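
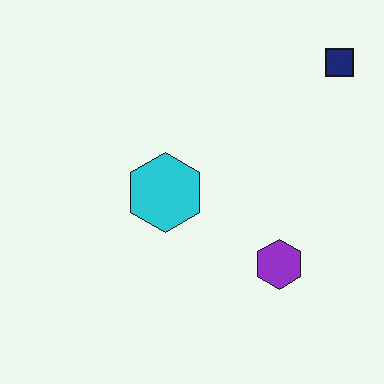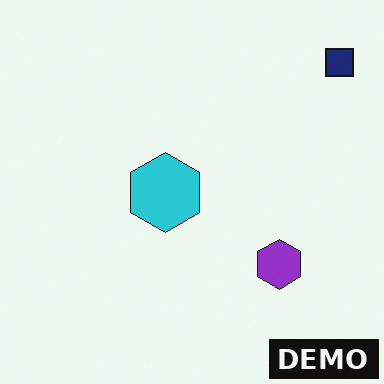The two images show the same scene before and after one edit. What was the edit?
This is the original image watermarked with the text "DEMO" in the lower-right corner.

A dark label reading "DEMO" appears in the lower-right corner.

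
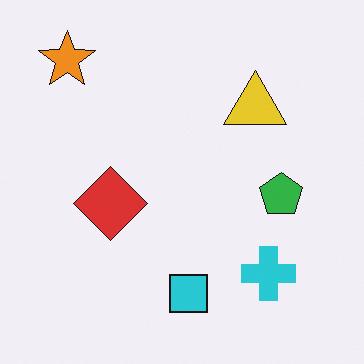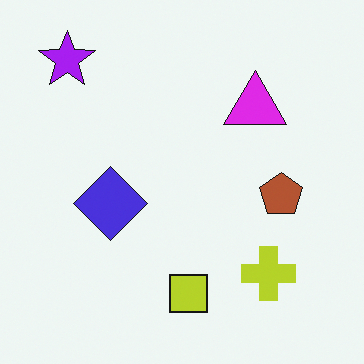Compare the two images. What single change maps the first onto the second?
Hue-shifted by a large amount.

Every shape's color has rotated by the same amount around the hue wheel — a uniform hue shift.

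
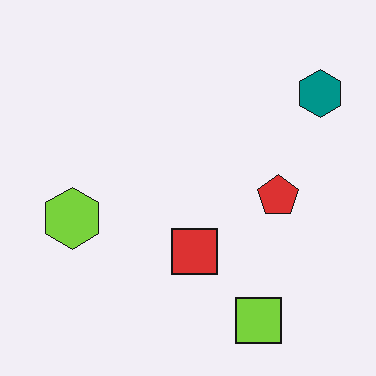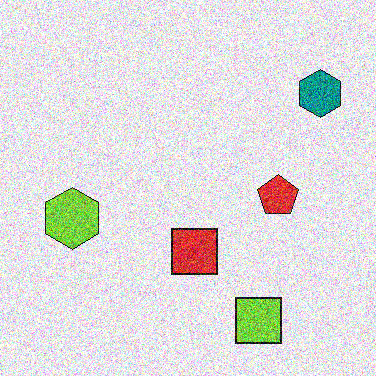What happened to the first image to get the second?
The second image is the first degraded with heavy additive noise.

Random speckle covers the whole image, including the flat background.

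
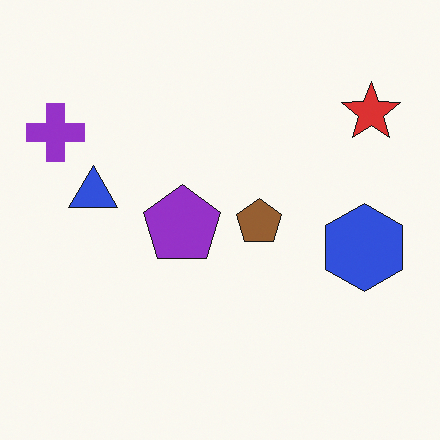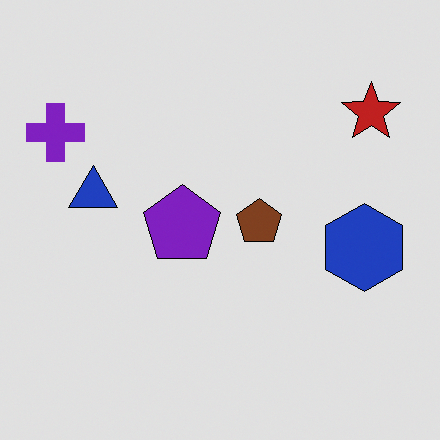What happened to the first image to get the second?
The transformation is: posterized to a reduced palette.

Each flat color has snapped to a coarser quantized level — most visibly, the near-white background has dropped to a flat grey.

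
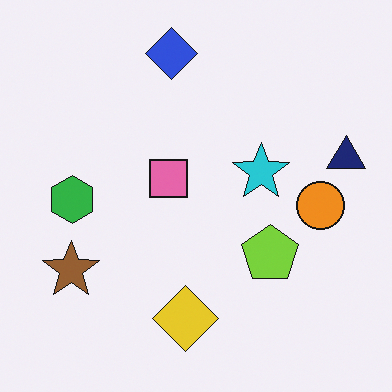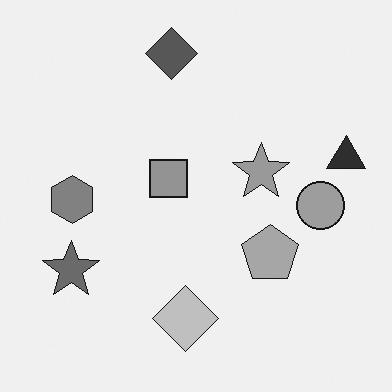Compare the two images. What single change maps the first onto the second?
The second image is the first converted to grayscale.

All color is removed — every shape is now a shade of grey.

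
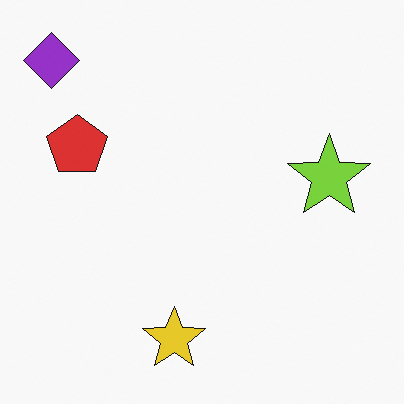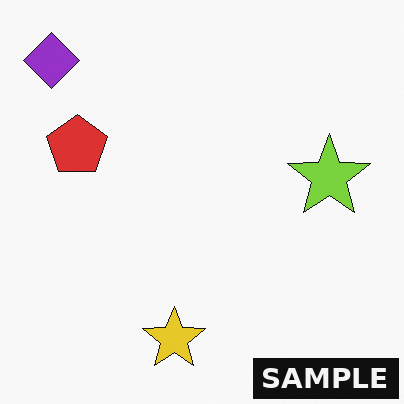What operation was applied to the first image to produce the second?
The transformation is: watermarked with the text "SAMPLE" in the lower-right corner.

A dark label reading "SAMPLE" appears in the lower-right corner.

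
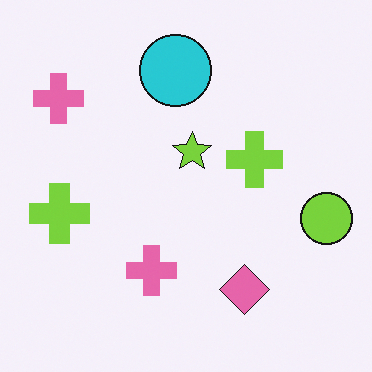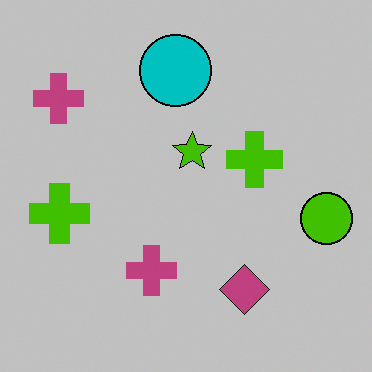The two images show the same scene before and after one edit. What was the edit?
This is the original image aggressively posterized.

Each flat color has snapped to a coarser quantized level — most visibly, the near-white background has dropped to a flat grey.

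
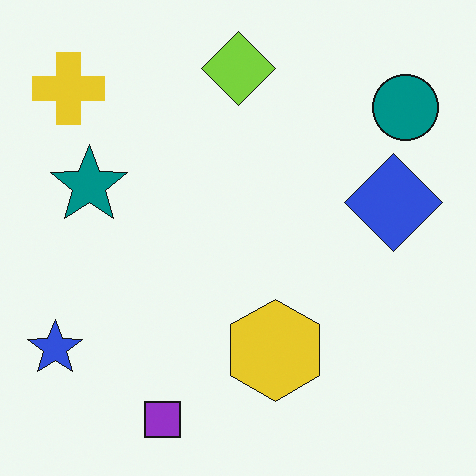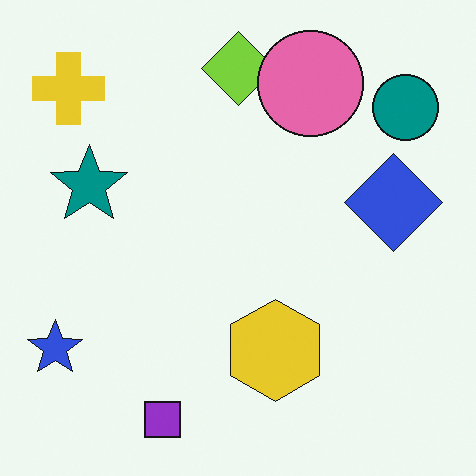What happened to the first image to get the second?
The second image is the first overlaid with an additional pink circle.

A pink circle appears in the second image that is absent from the first.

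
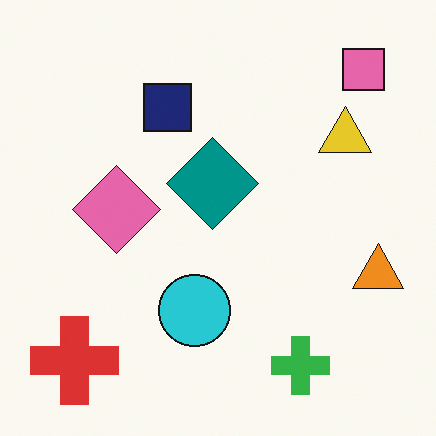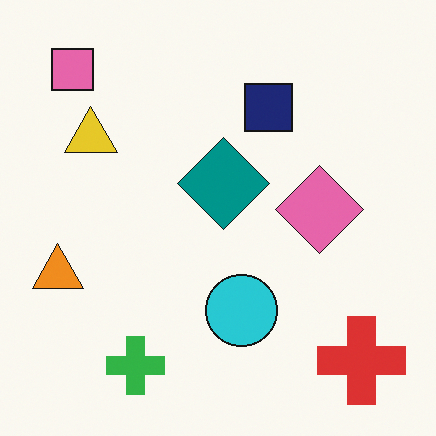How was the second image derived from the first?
This is the original image flipped horizontally (left ↔ right).

The orange triangle is in the right of the first image and the left of the second — shapes on opposite sides of the vertical midline have swapped in a mirror flip.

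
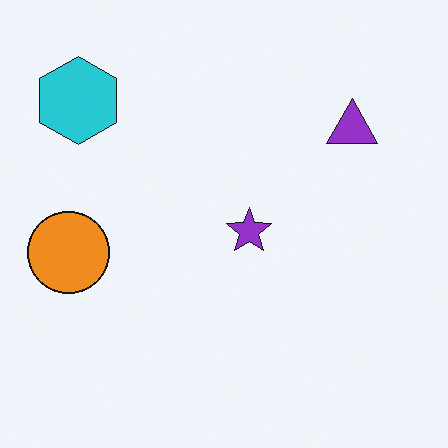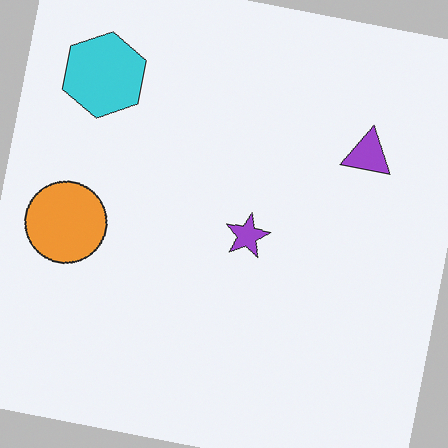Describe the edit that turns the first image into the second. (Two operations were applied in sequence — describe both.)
The transformation is: rotated clockwise by a small amount, then given slightly reduced contrast.

Every shape is tilted by the same angle and the image corners show triangular fill wedges — a whole-image rotation by a non-right angle. Tones are pushed toward mid-grey across the whole image — a global contrast change.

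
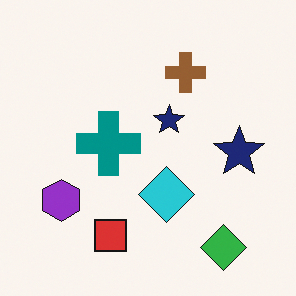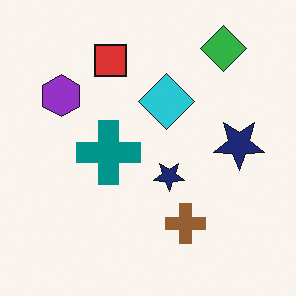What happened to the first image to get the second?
The transformation is: flipped vertically (top ↔ bottom).

The green diamond is in the bottom-right of the first image and the top-right of the second — shapes on opposite sides of the horizontal midline have swapped in a mirror flip.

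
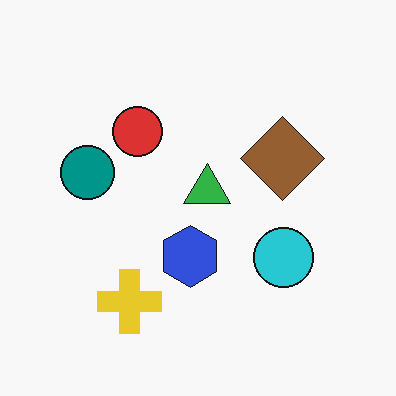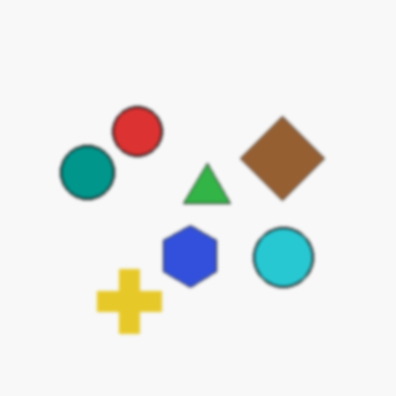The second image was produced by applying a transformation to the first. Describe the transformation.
The image was slightly softened.

Shape edges and outlines are uniformly softened across the whole image.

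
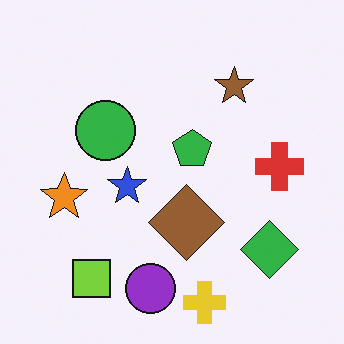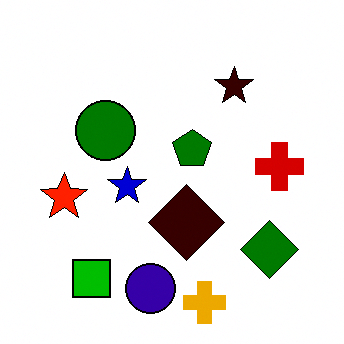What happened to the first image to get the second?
The image was given much higher contrast.

Tones are pushed away from mid-grey across the whole image — a global contrast change.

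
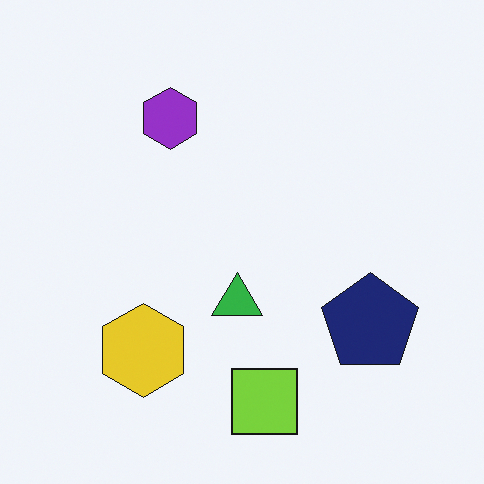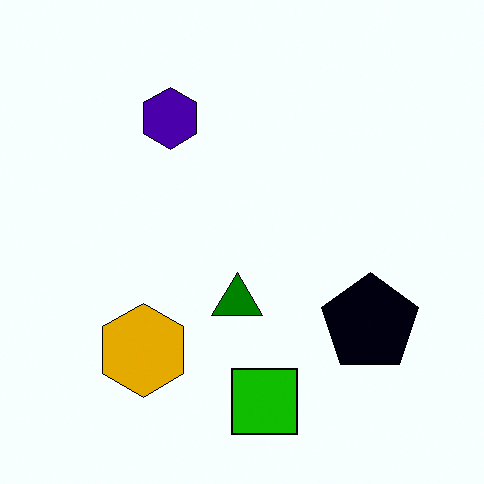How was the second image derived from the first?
The image was boosted in contrast.

Tones are pushed away from mid-grey across the whole image — a global contrast change.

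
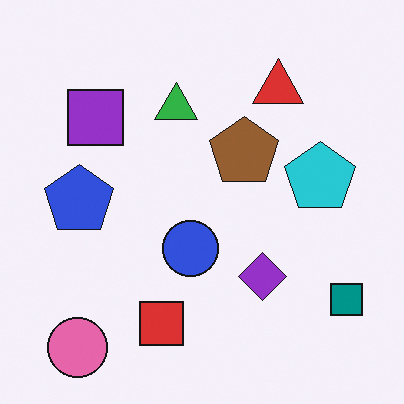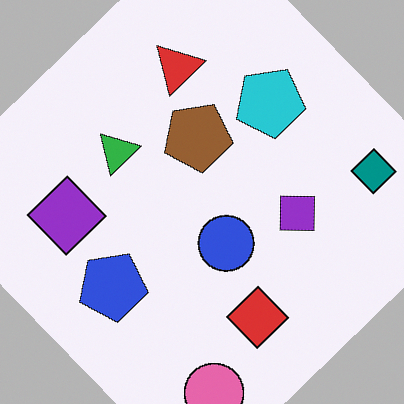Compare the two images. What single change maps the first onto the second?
The second image is the first rotated counter-clockwise by a large amount — several tens of degrees.

Every shape is tilted by the same angle and the image corners show triangular fill wedges — a whole-image rotation by a non-right angle.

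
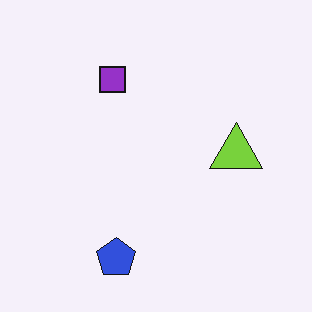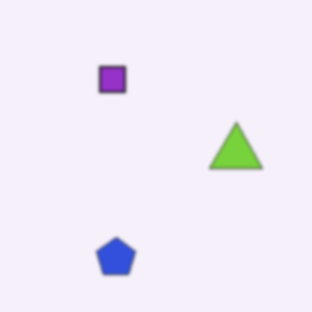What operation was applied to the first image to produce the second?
This is the original image given a subtle gaussian blur.

Shape edges and outlines are uniformly softened across the whole image.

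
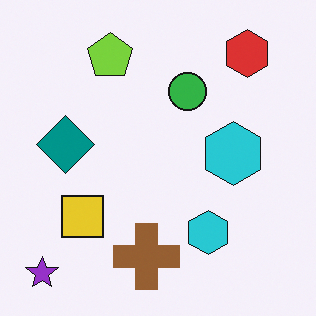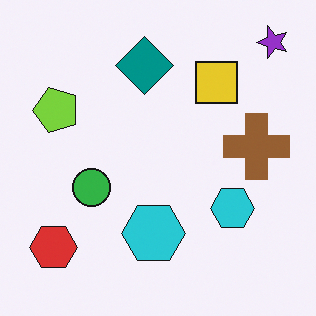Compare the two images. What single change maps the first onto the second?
It was transposed (reflected across the top-left ↔ bottom-right diagonal).

Shapes have swapped their row and column positions — what was in the top-right is now in the bottom-left — a diagonal reflection.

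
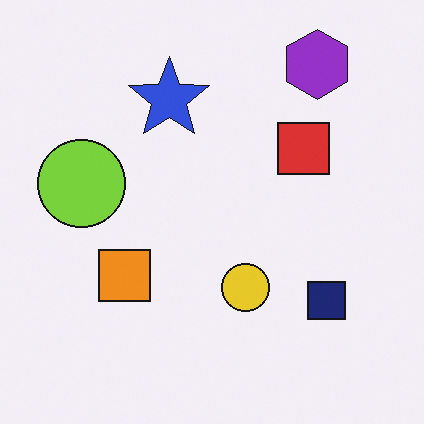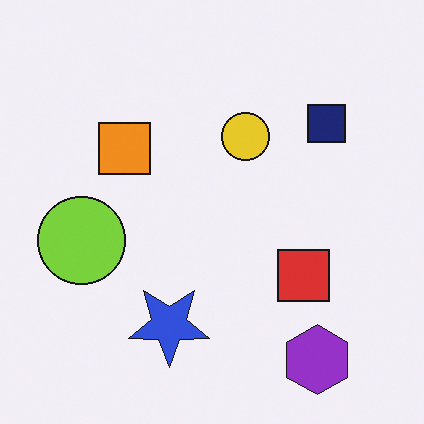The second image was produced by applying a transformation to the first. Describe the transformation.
The image was flipped vertically (top ↔ bottom).

The purple hexagon is in the top-right of the first image and the bottom-right of the second — shapes on opposite sides of the horizontal midline have swapped in a mirror flip.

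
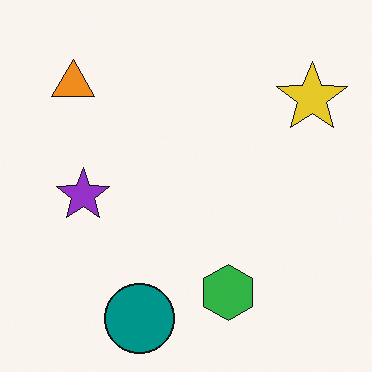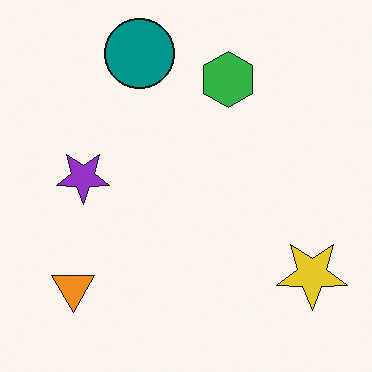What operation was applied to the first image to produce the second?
The second image is the first flipped vertically (top ↔ bottom).

The teal circle is in the bottom of the first image and the top of the second — shapes on opposite sides of the horizontal midline have swapped in a mirror flip.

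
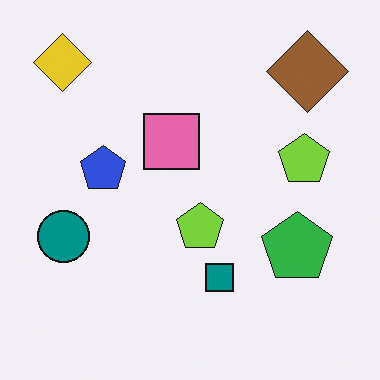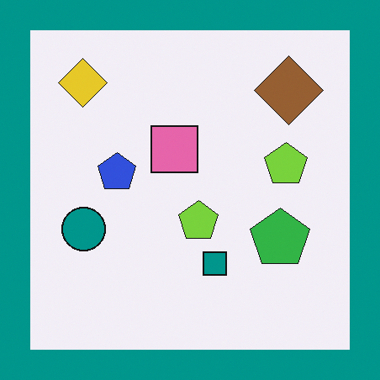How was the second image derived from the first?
The image was framed with a teal border.

A solid teal frame runs around the edge of the second image, with the content slightly shrunk inside it.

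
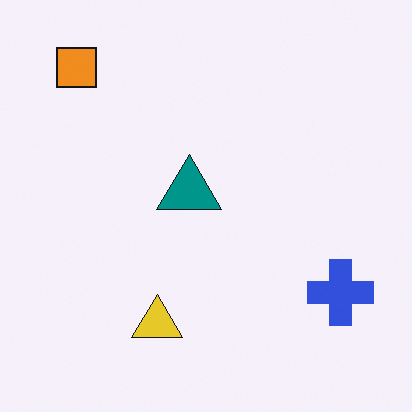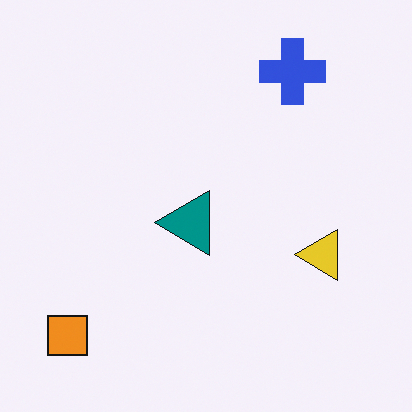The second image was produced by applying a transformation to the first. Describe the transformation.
Rotated 90° counter-clockwise.

The orange square sits in the top-left of the first image and the bottom-left of the second — consistent with a whole-image 90° counter-clockwise rotation.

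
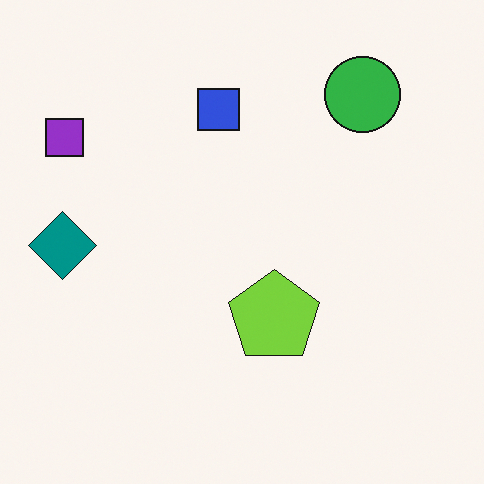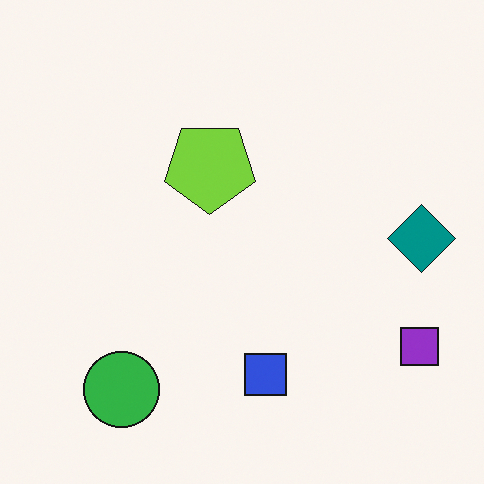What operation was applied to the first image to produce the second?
This is the original image rotated 180°.

The purple square sits in the top-left of the first image and the bottom-right of the second — consistent with a whole-image 180° rotation.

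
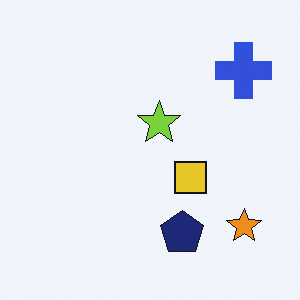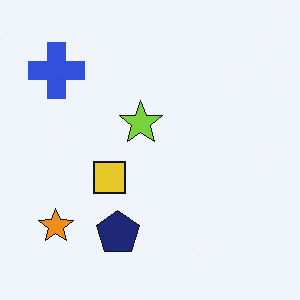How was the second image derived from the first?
It was flipped horizontally (left ↔ right).

The orange star is in the bottom-right of the first image and the bottom-left of the second — shapes on opposite sides of the vertical midline have swapped in a mirror flip.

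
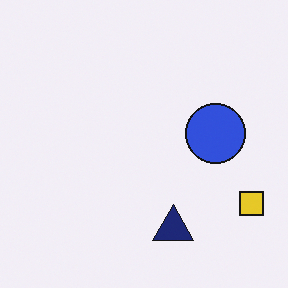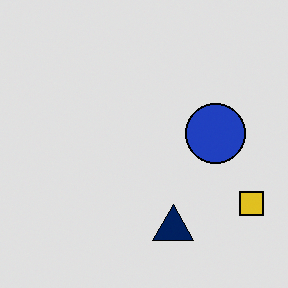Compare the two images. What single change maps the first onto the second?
The second image is the first moderately posterized.

Each flat color has snapped to a coarser quantized level — most visibly, the near-white background has dropped to a flat grey.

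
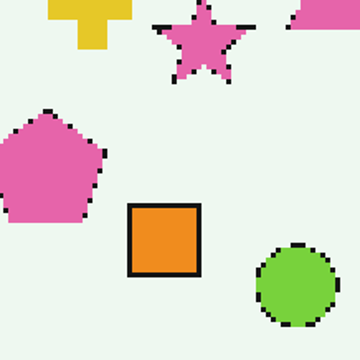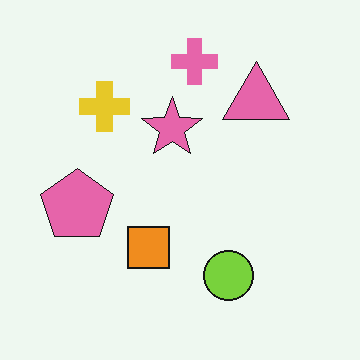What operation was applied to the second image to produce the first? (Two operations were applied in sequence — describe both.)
It was lightly pixelated (a mild mosaic effect), then cropped tightly and scaled back up.

Shapes are reduced to large square blocks; fine edges and outlines are lost — a downscale-then-upscale (mosaic) effect. The visible shapes are larger and the field of view is narrower; shapes near the original edges may be partly or wholly outside the frame — a crop-and-rescale.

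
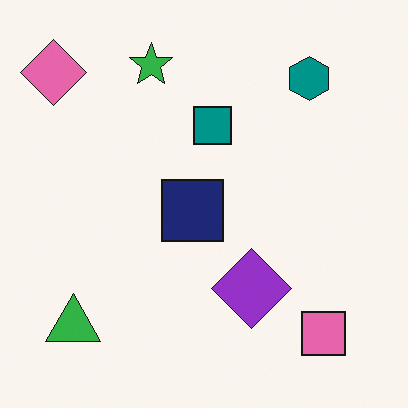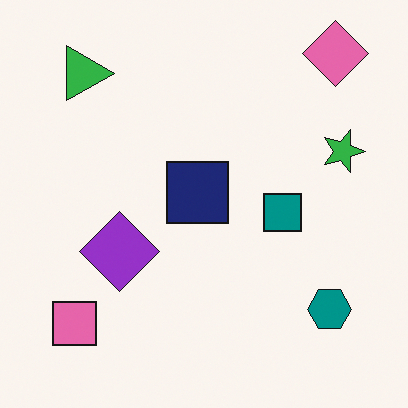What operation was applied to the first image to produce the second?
The image was rotated 90° clockwise.

The pink diamond sits in the top-left of the first image and the top-right of the second — consistent with a whole-image 90° clockwise rotation.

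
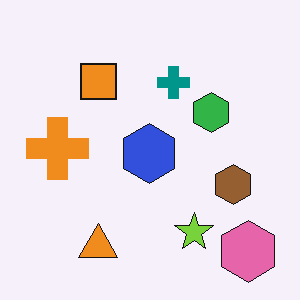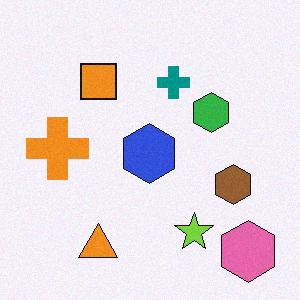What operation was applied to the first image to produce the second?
The second image is the first degraded with subtle gaussian noise.

Random speckle covers the whole image, including the flat background.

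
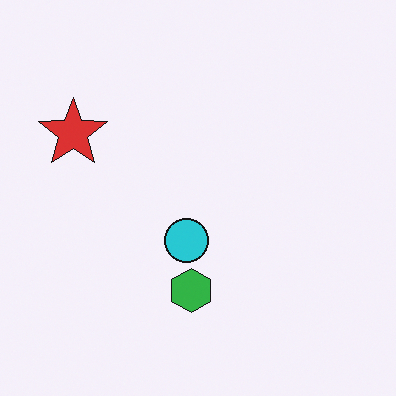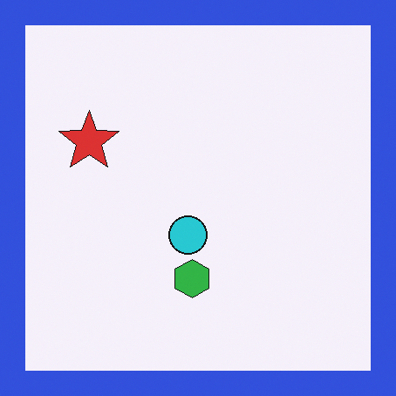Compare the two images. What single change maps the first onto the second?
The transformation is: framed with a blue border.

A solid blue frame runs around the edge of the second image, with the content slightly shrunk inside it.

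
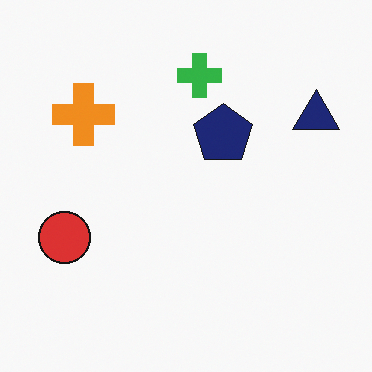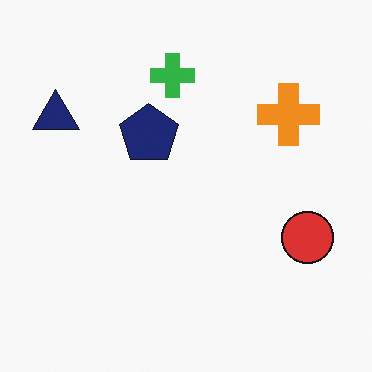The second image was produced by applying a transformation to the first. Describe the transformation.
Flipped horizontally (left ↔ right).

The navy triangle is in the top-right of the first image and the top-left of the second — shapes on opposite sides of the vertical midline have swapped in a mirror flip.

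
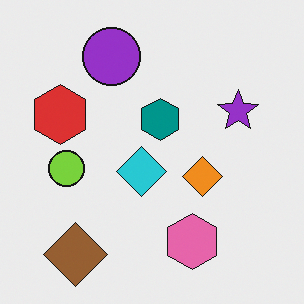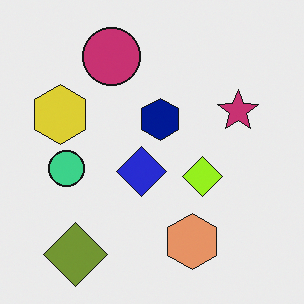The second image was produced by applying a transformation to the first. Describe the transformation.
The second image is the first hue-shifted slightly.

Every shape's color has rotated by the same amount around the hue wheel — a uniform hue shift.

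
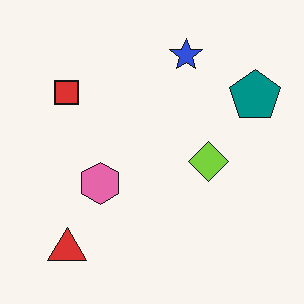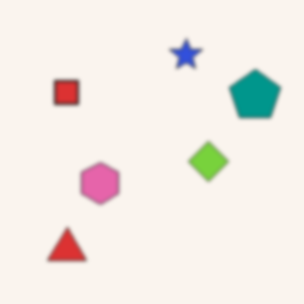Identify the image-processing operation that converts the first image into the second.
The image was slightly softened.

Shape edges and outlines are uniformly softened across the whole image.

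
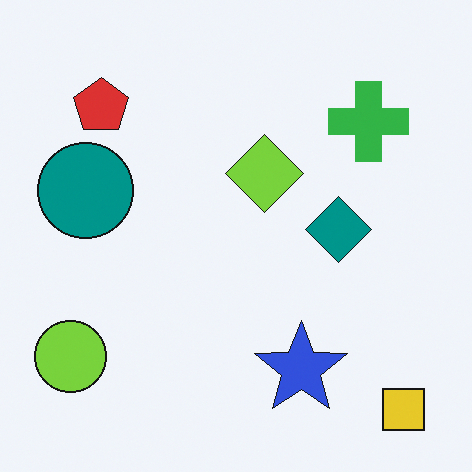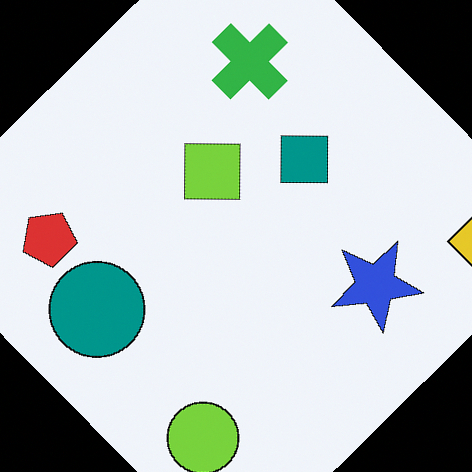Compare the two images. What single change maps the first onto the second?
Rotated counter-clockwise by a large amount — several tens of degrees.

Every shape is tilted by the same angle and the image corners show triangular fill wedges — a whole-image rotation by a non-right angle.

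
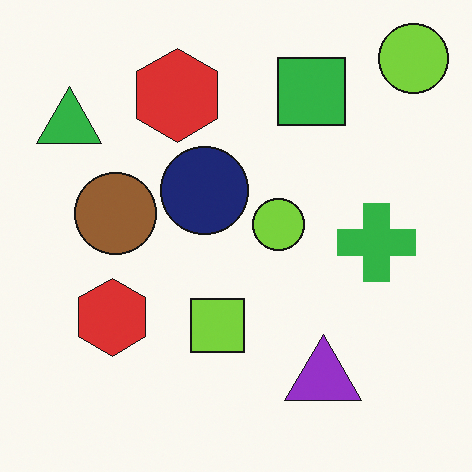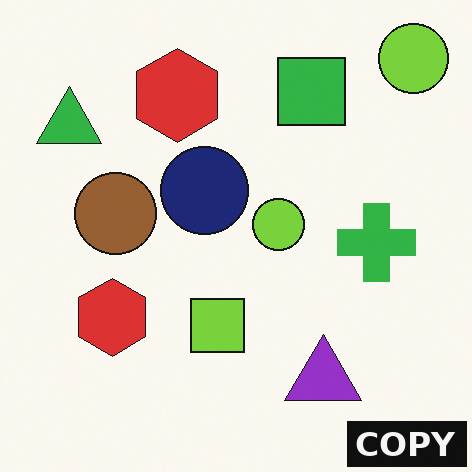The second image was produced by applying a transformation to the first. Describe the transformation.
It was watermarked with the text "COPY" in the lower-right corner.

A dark label reading "COPY" appears in the lower-right corner.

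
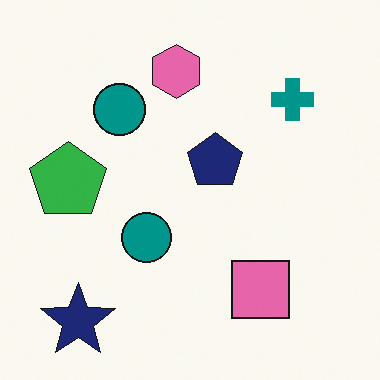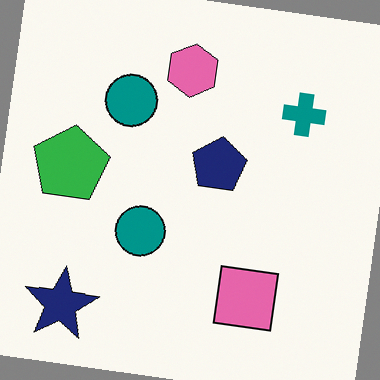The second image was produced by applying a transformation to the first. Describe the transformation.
The second image is the first rotated clockwise by a slight angle.

Every shape is tilted by the same angle and the image corners show triangular fill wedges — a whole-image rotation by a non-right angle.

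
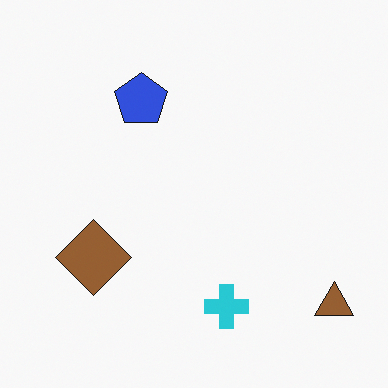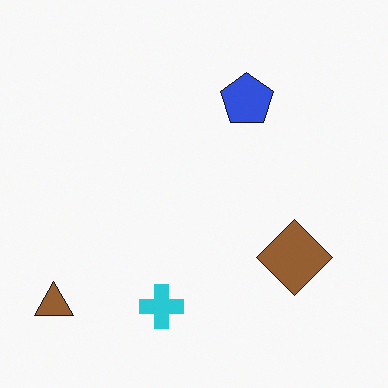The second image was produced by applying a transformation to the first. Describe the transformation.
The second image is the first flipped horizontally (left ↔ right).

The brown triangle is in the bottom-right of the first image and the bottom-left of the second — shapes on opposite sides of the vertical midline have swapped in a mirror flip.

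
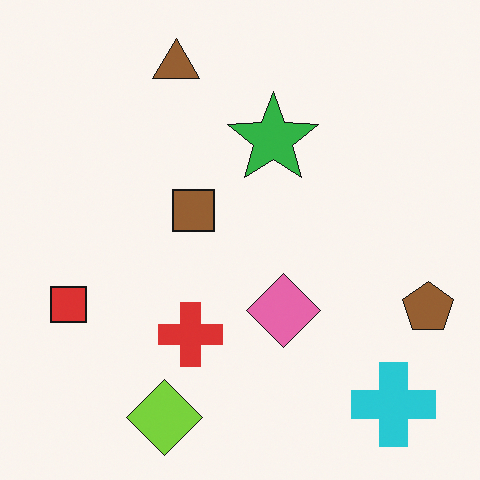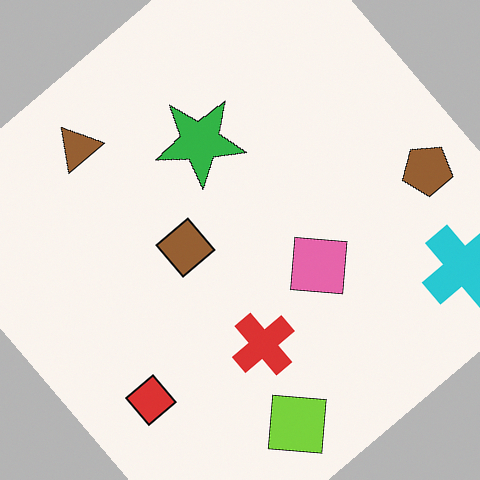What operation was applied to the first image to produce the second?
The transformation is: rotated counter-clockwise by a large amount — several tens of degrees.

Every shape is tilted by the same angle and the image corners show triangular fill wedges — a whole-image rotation by a non-right angle.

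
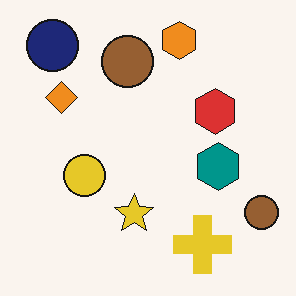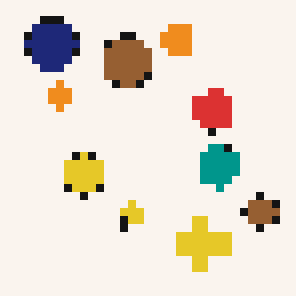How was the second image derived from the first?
The image was moderately pixelated.

Shapes are reduced to large square blocks; fine edges and outlines are lost — a downscale-then-upscale (mosaic) effect.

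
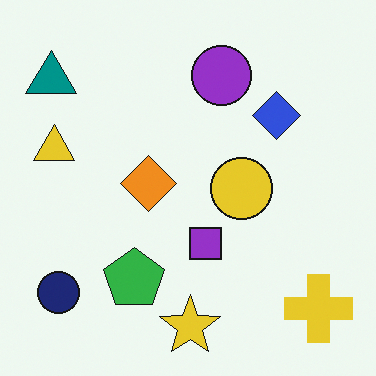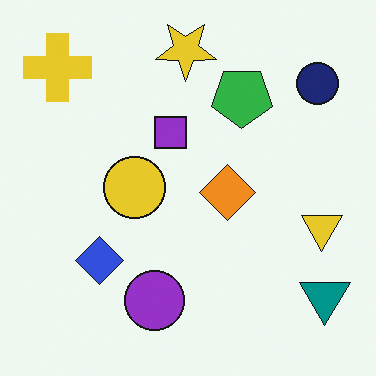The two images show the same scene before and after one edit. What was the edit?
The second image is the first rotated 180°.

The yellow cross sits in the bottom-right of the first image and the top-left of the second — consistent with a whole-image 180° rotation.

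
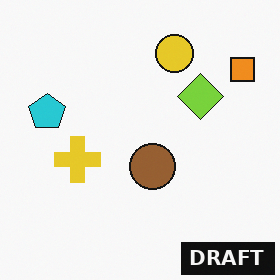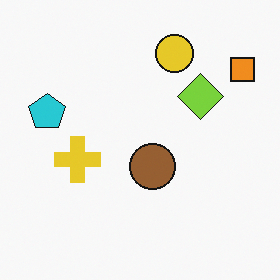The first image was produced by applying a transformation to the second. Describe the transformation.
The image was watermarked with the text "DRAFT" in the lower-right corner.

A dark label reading "DRAFT" appears in the lower-right corner.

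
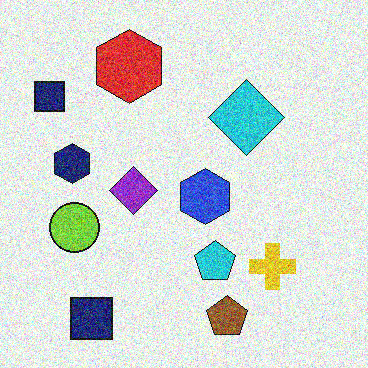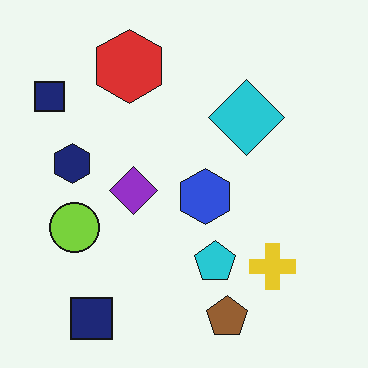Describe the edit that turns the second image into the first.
It was degraded with strong gaussian noise.

Random speckle covers the whole image, including the flat background.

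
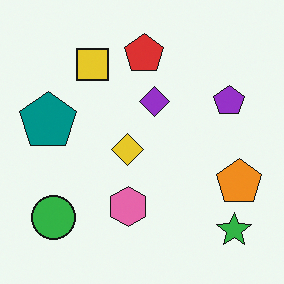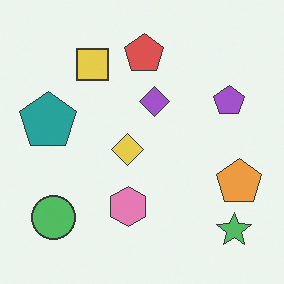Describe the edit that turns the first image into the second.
The transformation is: given slightly reduced contrast.

Tones are pushed toward mid-grey across the whole image — a global contrast change.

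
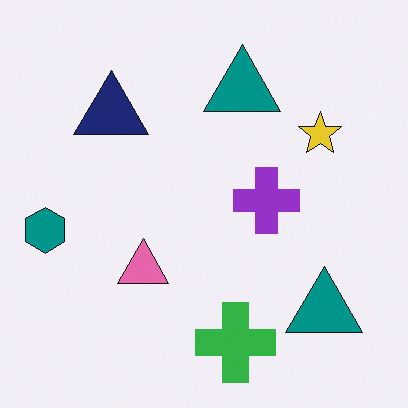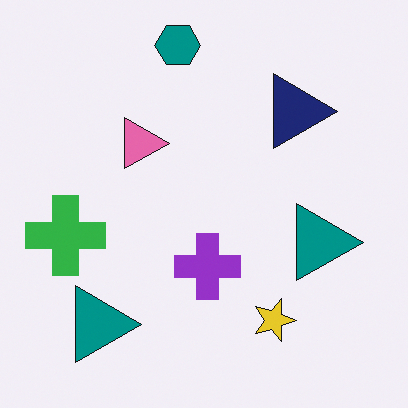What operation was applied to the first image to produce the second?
It was rotated 90° clockwise.

The teal hexagon sits in the left of the first image and the top of the second — consistent with a whole-image 90° clockwise rotation.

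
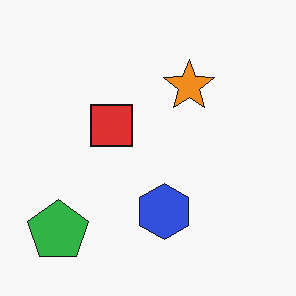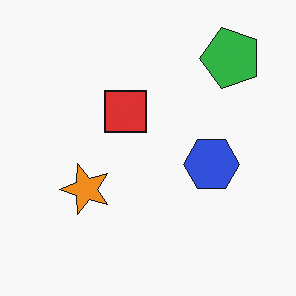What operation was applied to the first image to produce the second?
The second image is the first transposed (reflected across the top-left ↔ bottom-right diagonal).

Shapes have swapped their row and column positions — what was in the top-right is now in the bottom-left — a diagonal reflection.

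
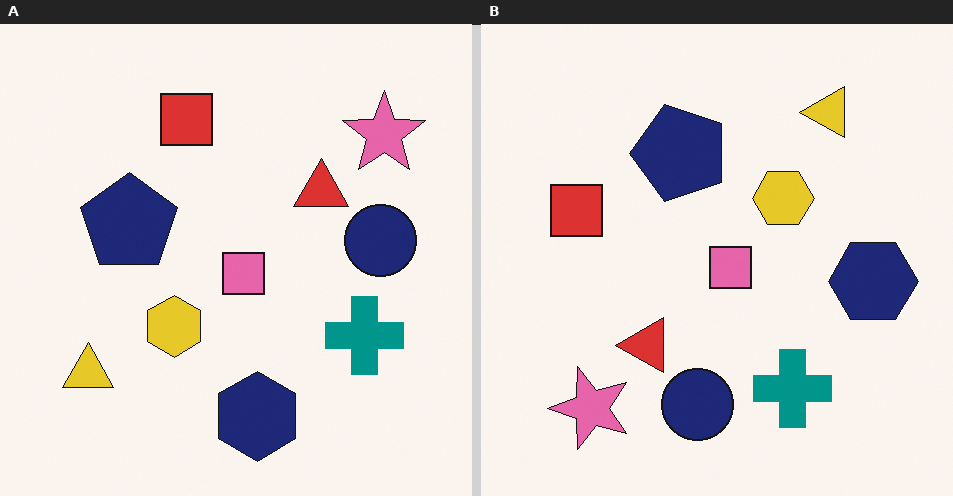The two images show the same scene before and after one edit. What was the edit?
It was transposed (reflected across the top-left ↔ bottom-right diagonal).

Shapes have swapped their row and column positions — what was in the top-right is now in the bottom-left — a diagonal reflection.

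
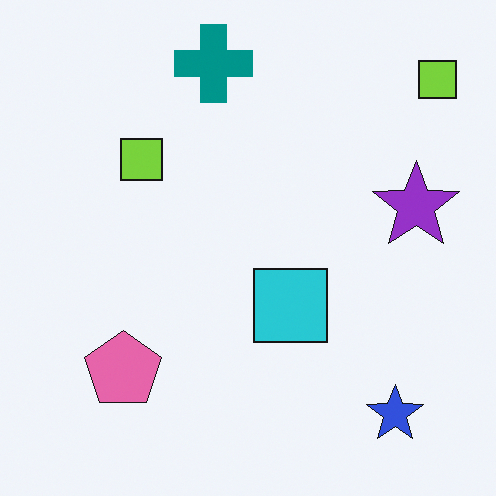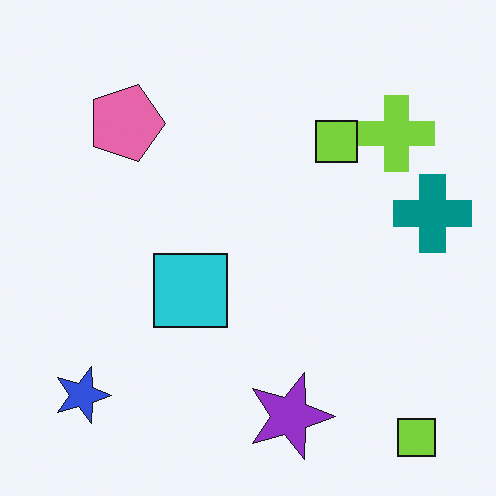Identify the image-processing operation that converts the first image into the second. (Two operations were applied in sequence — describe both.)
The transformation is: rotated 90° clockwise, then overlaid with an additional lime cross.

The blue star sits in the bottom-right of the first image and the bottom-left of the second — consistent with a whole-image 90° clockwise rotation. A lime cross appears in the second image that is absent from the first.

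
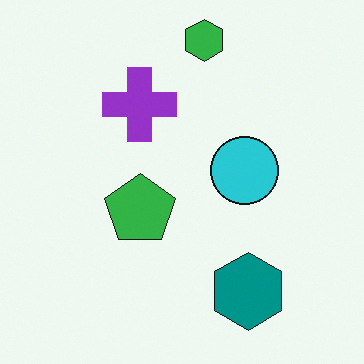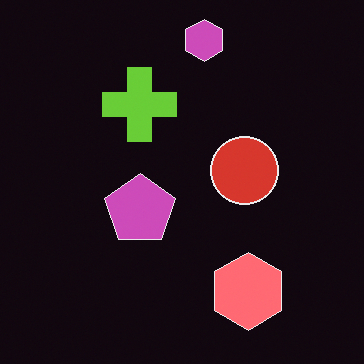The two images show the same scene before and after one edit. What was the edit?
Color-inverted (negative).

The light background has become dark and every shape's color is its complement — a photographic negative.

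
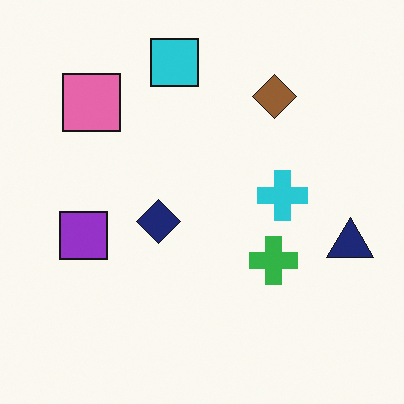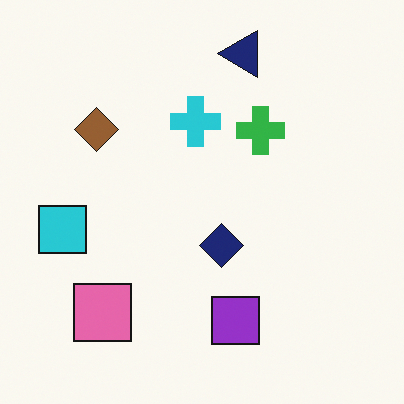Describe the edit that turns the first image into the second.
The image was rotated 90° counter-clockwise.

The navy triangle sits in the right of the first image and the top of the second — consistent with a whole-image 90° counter-clockwise rotation.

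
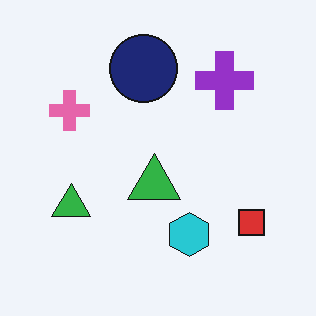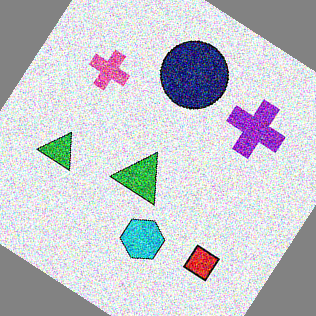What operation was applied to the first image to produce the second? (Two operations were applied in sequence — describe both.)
The image was degraded with heavy additive noise, then rotated clockwise by a large amount — several tens of degrees.

Random speckle covers the whole image, including the flat background. Every shape is tilted by the same angle and the image corners show triangular fill wedges — a whole-image rotation by a non-right angle.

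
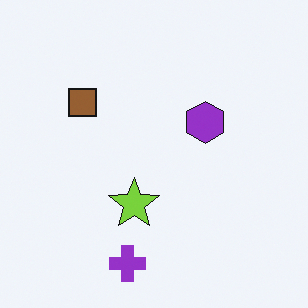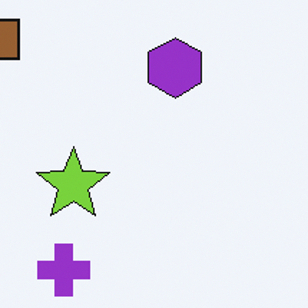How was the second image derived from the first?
Cropped slightly and scaled back up.

The visible shapes are larger and the field of view is narrower; shapes near the original edges may be partly or wholly outside the frame — a crop-and-rescale.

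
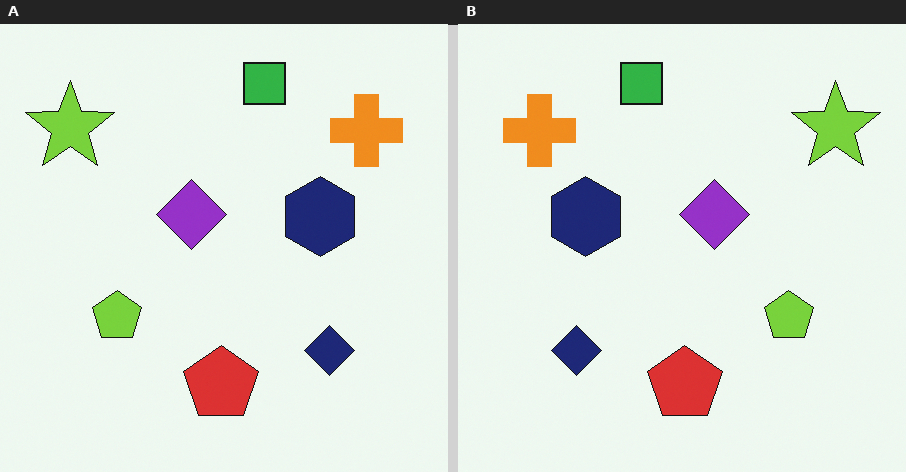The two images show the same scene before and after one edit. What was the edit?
This is the original image flipped horizontally (left ↔ right).

The lime star is in the top-left of the left (A) image and the top-right of the right (B) — shapes on opposite sides of the vertical midline have swapped in a mirror flip.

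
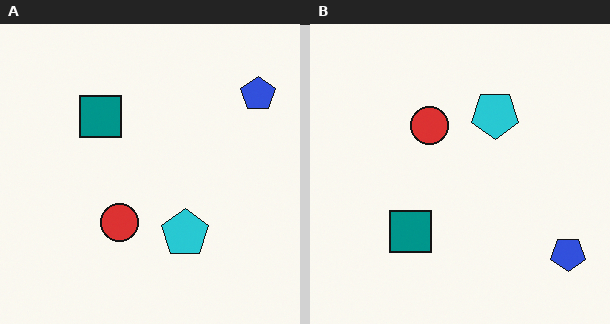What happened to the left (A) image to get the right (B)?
Flipped vertically (top ↔ bottom).

The blue pentagon is in the top-right of the left (A) image and the bottom-right of the right (B) — shapes on opposite sides of the horizontal midline have swapped in a mirror flip.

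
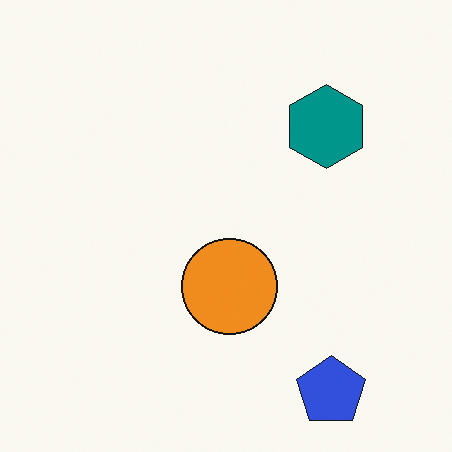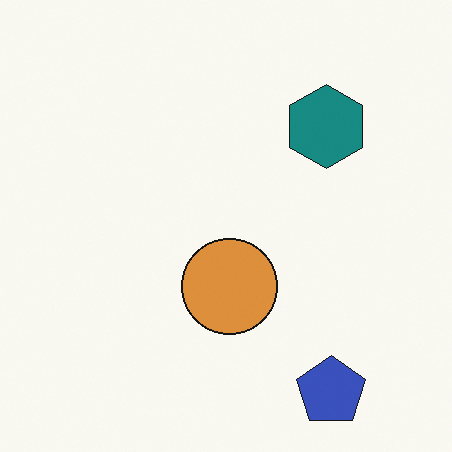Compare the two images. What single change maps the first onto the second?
Slightly desaturated.

All colors are more muted and greyish — a global saturation change.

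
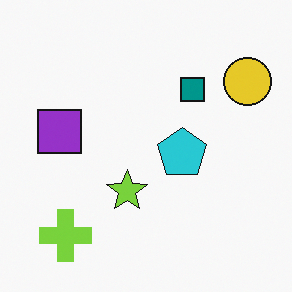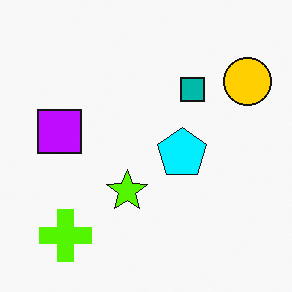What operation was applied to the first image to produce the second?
The image was made much more vivid (saturation change).

All colors are more vivid — a global saturation change.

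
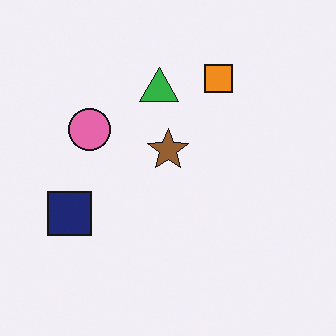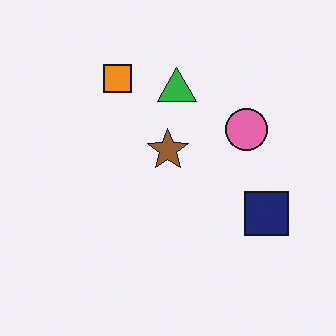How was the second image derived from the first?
The transformation is: flipped horizontally (left ↔ right).

The navy square is in the left of the first image and the right of the second — shapes on opposite sides of the vertical midline have swapped in a mirror flip.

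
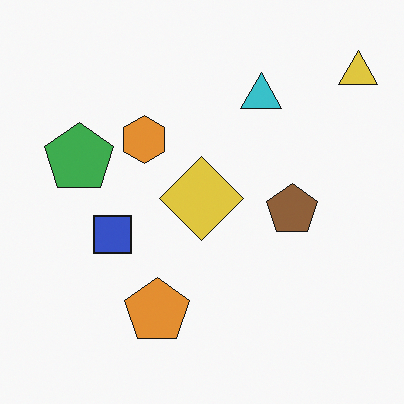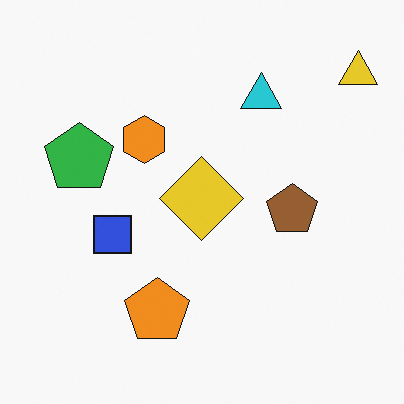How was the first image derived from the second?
The image was slightly desaturated.

All colors are more muted and greyish — a global saturation change.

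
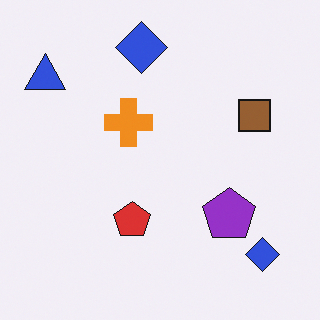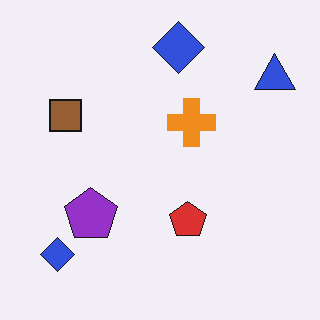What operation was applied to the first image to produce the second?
The transformation is: flipped horizontally (left ↔ right).

The blue triangle is in the top-left of the first image and the top-right of the second — shapes on opposite sides of the vertical midline have swapped in a mirror flip.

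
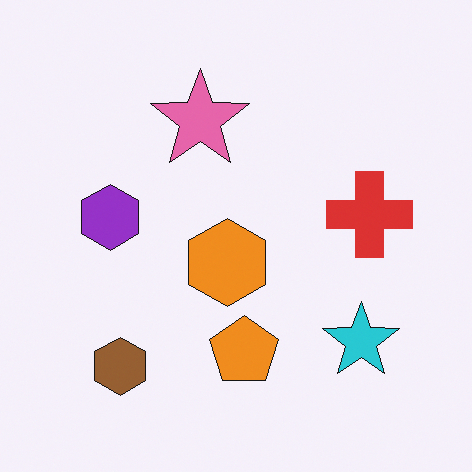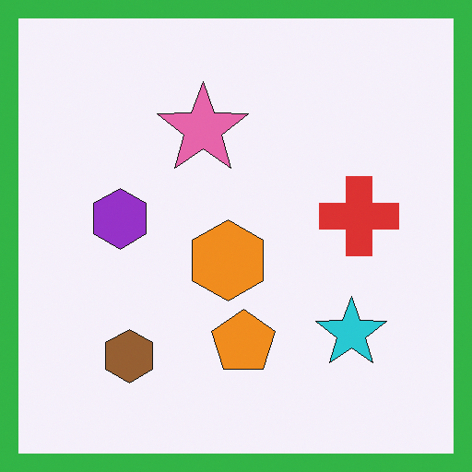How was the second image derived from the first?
This is the original image framed with a green border.

A solid green frame runs around the edge of the second image, with the content slightly shrunk inside it.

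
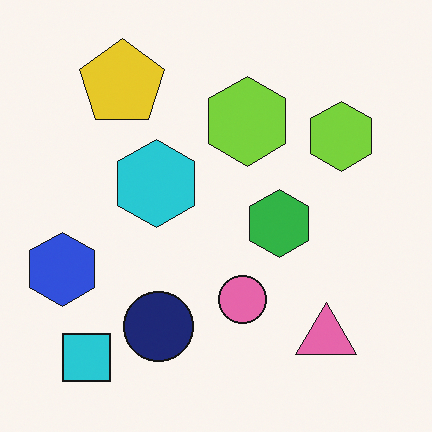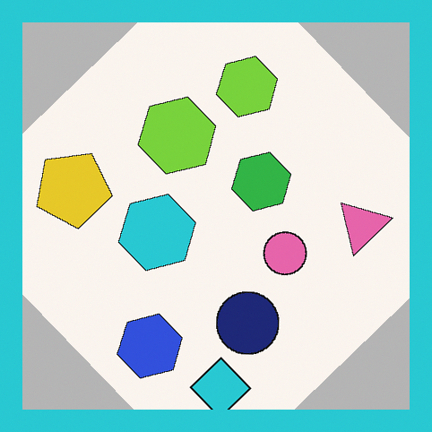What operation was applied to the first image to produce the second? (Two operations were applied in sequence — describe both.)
Rotated counter-clockwise by a large amount — several tens of degrees, then framed with a cyan border.

Every shape is tilted by the same angle and the image corners show triangular fill wedges — a whole-image rotation by a non-right angle. A solid cyan frame runs around the edge of the second image, with the content slightly shrunk inside it.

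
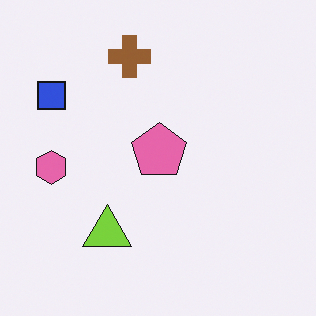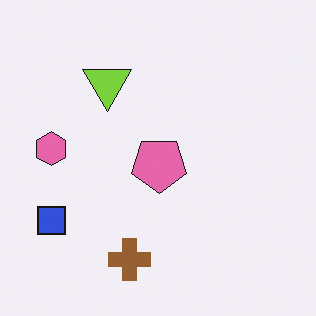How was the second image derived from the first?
The second image is the first flipped vertically (top ↔ bottom).

The brown cross is in the top of the first image and the bottom of the second — shapes on opposite sides of the horizontal midline have swapped in a mirror flip.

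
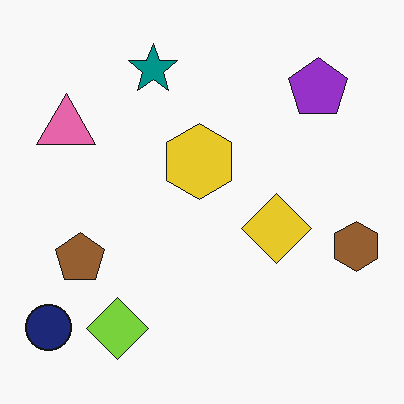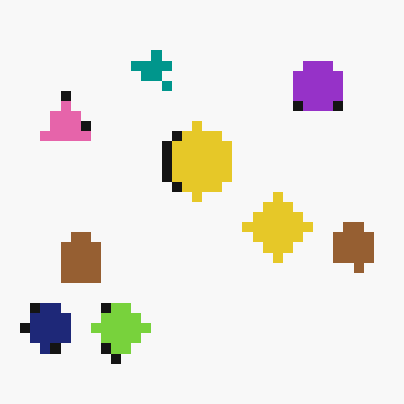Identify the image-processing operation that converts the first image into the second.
The image was coarsely pixelated.

Shapes are reduced to large square blocks; fine edges and outlines are lost — a downscale-then-upscale (mosaic) effect.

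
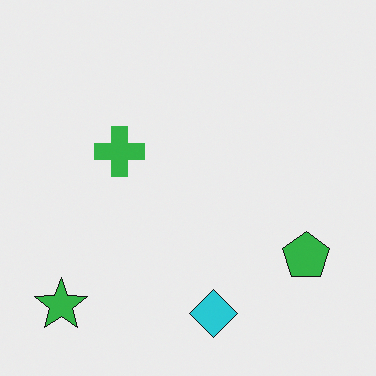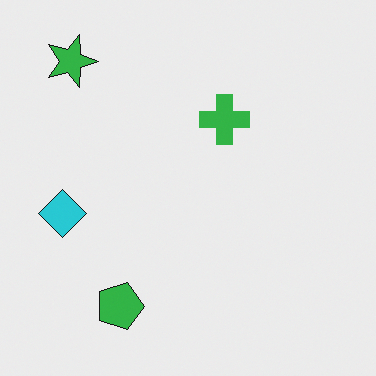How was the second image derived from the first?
It was rotated 90° clockwise.

The green star sits in the bottom-left of the first image and the top-left of the second — consistent with a whole-image 90° clockwise rotation.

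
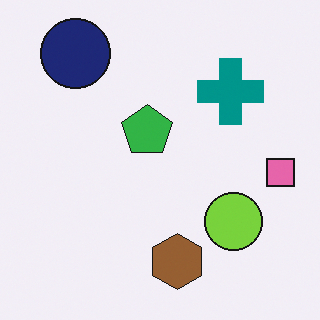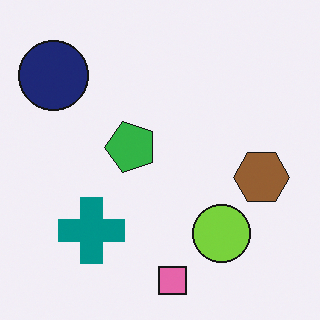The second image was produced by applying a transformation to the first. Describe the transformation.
Transposed (reflected across the top-left ↔ bottom-right diagonal).

Shapes have swapped their row and column positions — what was in the top-right is now in the bottom-left — a diagonal reflection.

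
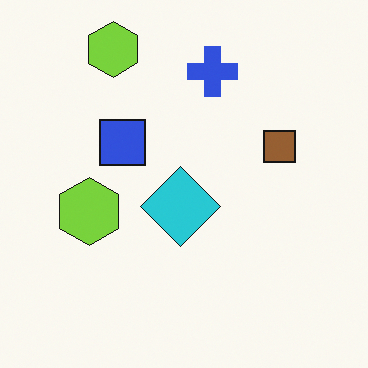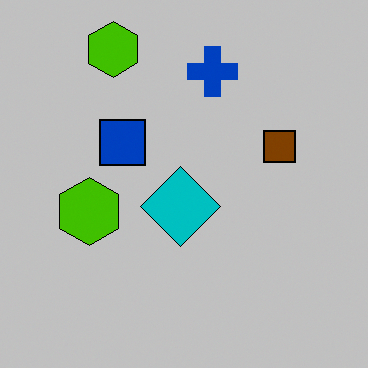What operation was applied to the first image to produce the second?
The transformation is: aggressively posterized.

Each flat color has snapped to a coarser quantized level — most visibly, the near-white background has dropped to a flat grey.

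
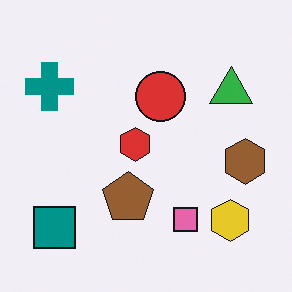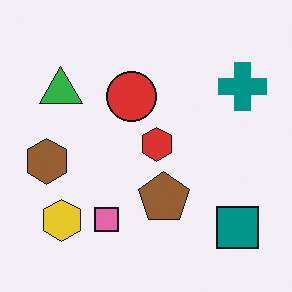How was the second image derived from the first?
The second image is the first flipped horizontally (left ↔ right).

The brown hexagon is in the right of the first image and the left of the second — shapes on opposite sides of the vertical midline have swapped in a mirror flip.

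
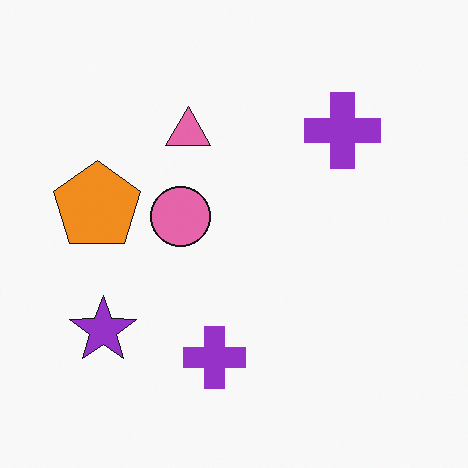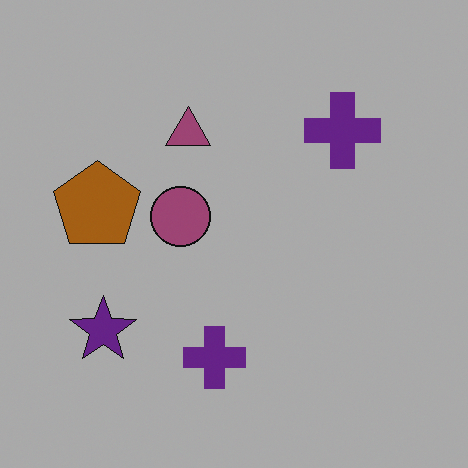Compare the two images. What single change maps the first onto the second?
The transformation is: darkened a lot.

Every pixel — background and shapes alike — is uniformly darkened.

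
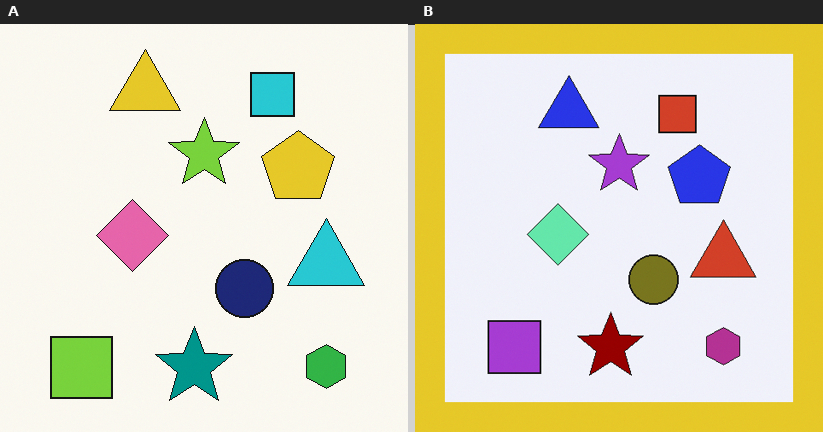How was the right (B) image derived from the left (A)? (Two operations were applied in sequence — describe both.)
The image was hue-shifted by a large amount, then framed with a yellow border.

Every shape's color has rotated by the same amount around the hue wheel — a uniform hue shift. A solid yellow frame runs around the edge of the right (B) image, with the content slightly shrunk inside it.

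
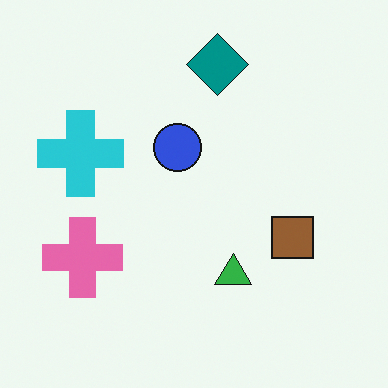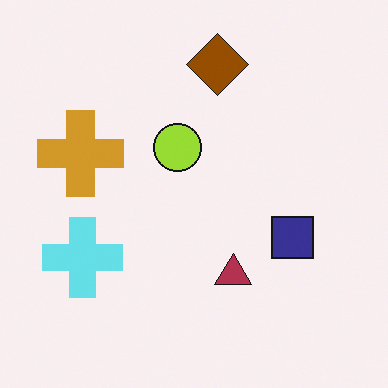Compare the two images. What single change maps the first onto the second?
The second image is the first hue-shifted through roughly half the color wheel.

Every shape's color has rotated by the same amount around the hue wheel — a uniform hue shift.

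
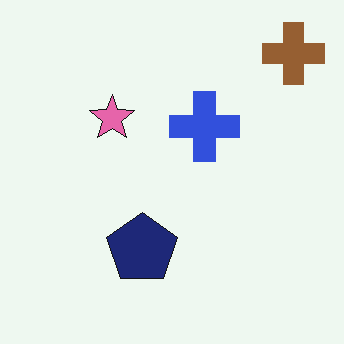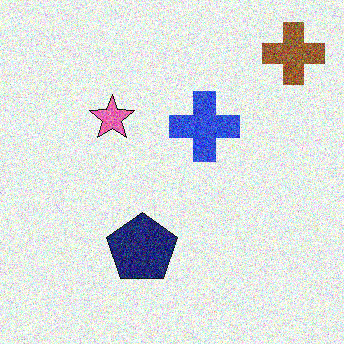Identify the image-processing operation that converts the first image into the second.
The image was degraded with strong gaussian noise.

Random speckle covers the whole image, including the flat background.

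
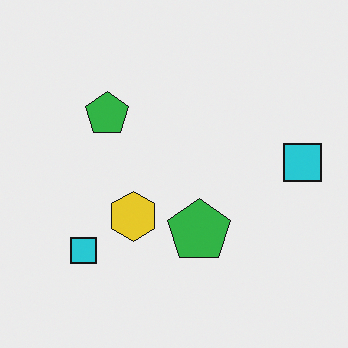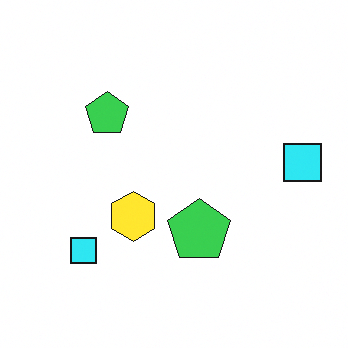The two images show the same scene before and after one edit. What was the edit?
The image was slightly brightened.

Every pixel — background and shapes alike — is uniformly brightened.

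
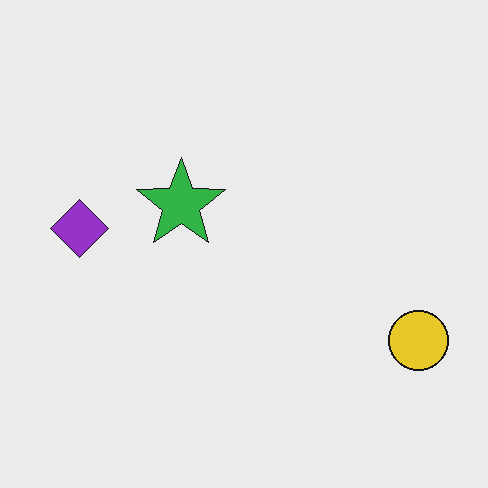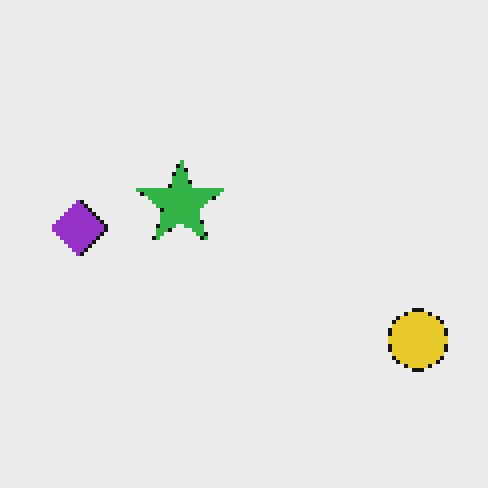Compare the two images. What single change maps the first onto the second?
The transformation is: lightly pixelated (a mild mosaic effect).

Shapes are reduced to large square blocks; fine edges and outlines are lost — a downscale-then-upscale (mosaic) effect.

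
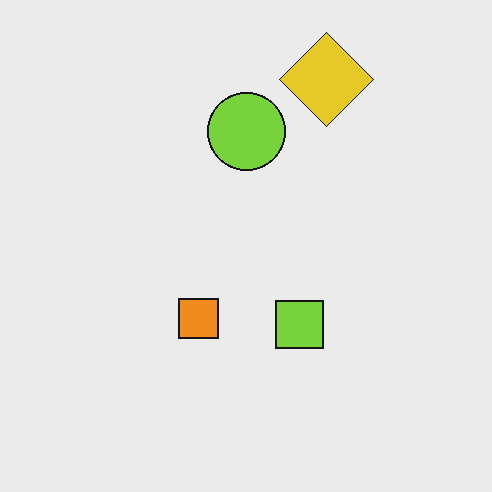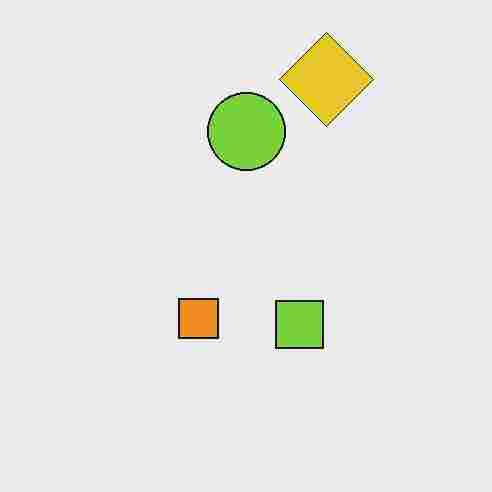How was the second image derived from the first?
It was degraded with heavy JPEG compression.

Blocky 8×8 compression artifacts appear around shape edges and the flat background shows ringing — characteristic JPEG degradation.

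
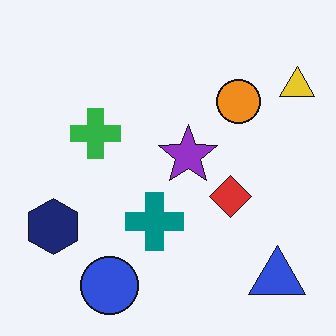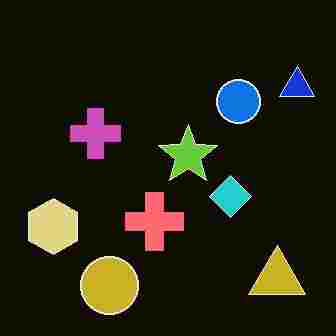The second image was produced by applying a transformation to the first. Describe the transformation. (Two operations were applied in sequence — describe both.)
The second image is the first color-inverted (negative), then heavily JPEG-compressed with obvious blocking artifacts.

The light background has become dark and every shape's color is its complement — a photographic negative. Blocky 8×8 compression artifacts appear around shape edges and the flat background shows ringing — characteristic JPEG degradation.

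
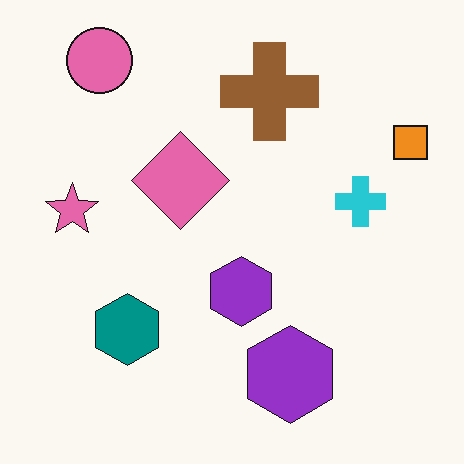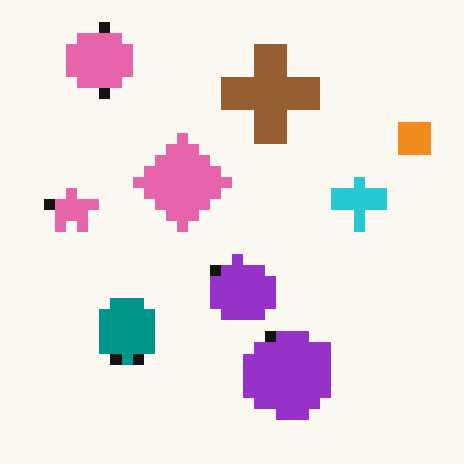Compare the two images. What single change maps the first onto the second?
This is the original image coarsely pixelated.

Shapes are reduced to large square blocks; fine edges and outlines are lost — a downscale-then-upscale (mosaic) effect.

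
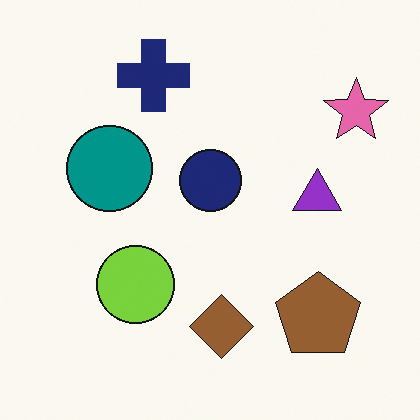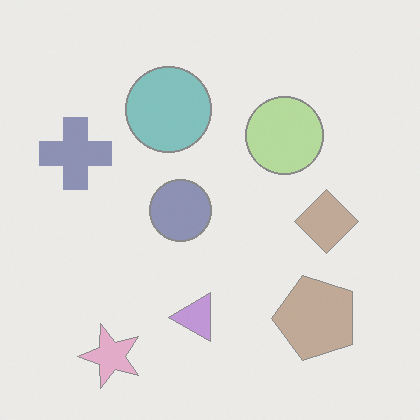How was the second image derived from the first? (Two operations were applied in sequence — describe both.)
It was transposed (reflected across the top-left ↔ bottom-right diagonal), then washed out (contrast reduced).

Shapes have swapped their row and column positions — what was in the top-right is now in the bottom-left — a diagonal reflection. Tones are pushed toward mid-grey across the whole image — a global contrast change.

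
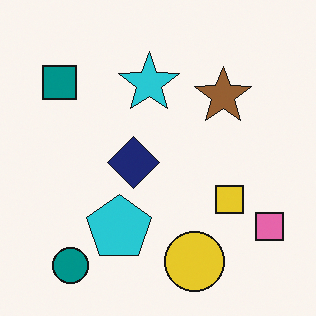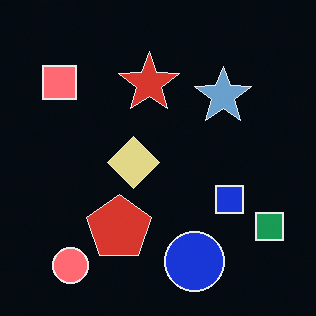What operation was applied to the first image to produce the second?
The image was color-inverted (negative).

The light background has become dark and every shape's color is its complement — a photographic negative.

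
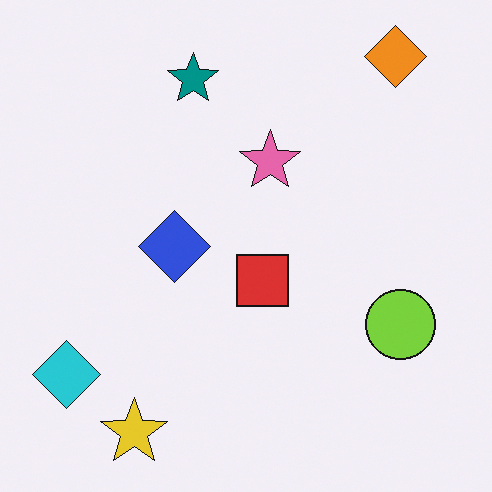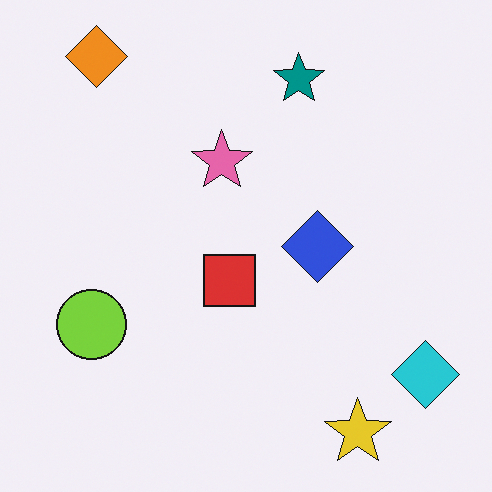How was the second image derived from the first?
It was flipped horizontally (left ↔ right).

The cyan diamond is in the bottom-left of the first image and the bottom-right of the second — shapes on opposite sides of the vertical midline have swapped in a mirror flip.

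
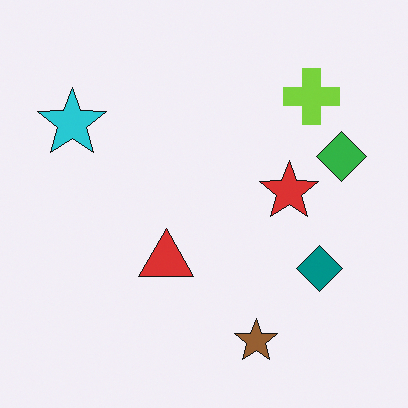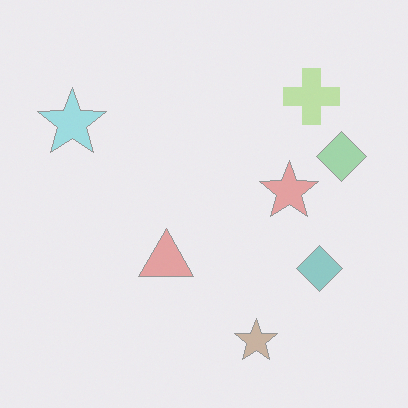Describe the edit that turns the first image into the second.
The transformation is: given much lower contrast.

Tones are pushed toward mid-grey across the whole image — a global contrast change.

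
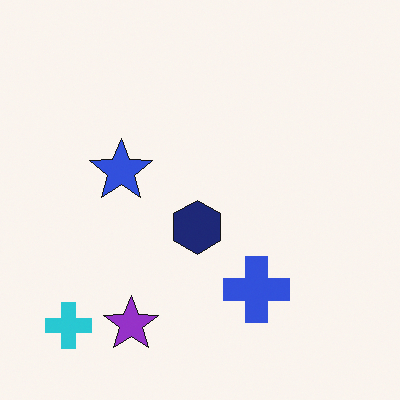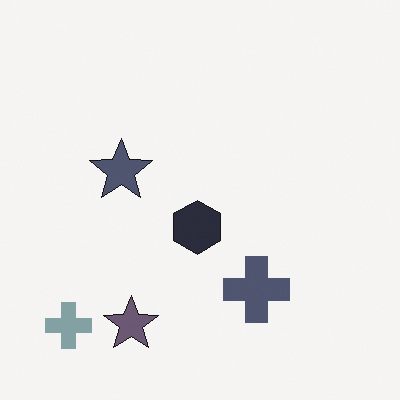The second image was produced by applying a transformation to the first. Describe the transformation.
Heavily desaturated.

All colors are more muted and greyish — a global saturation change.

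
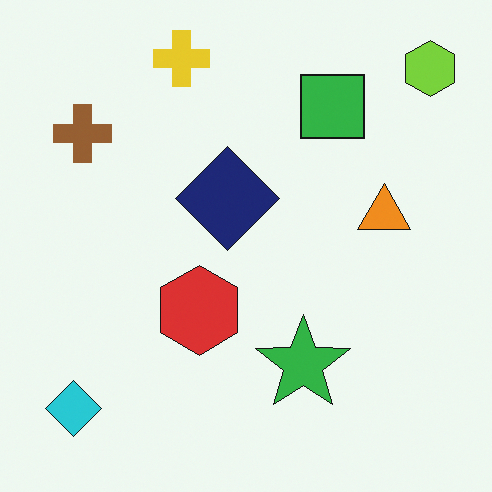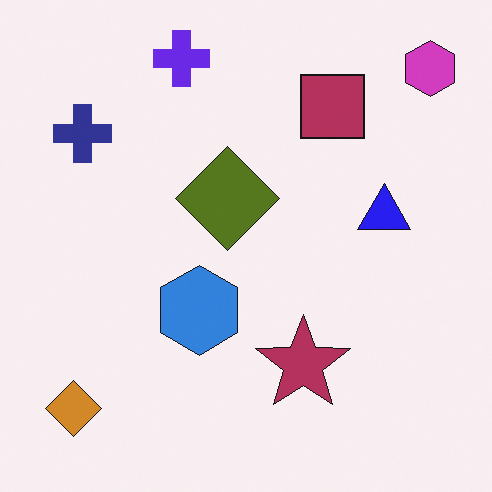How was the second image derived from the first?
The transformation is: hue-shifted through roughly half the color wheel.

Every shape's color has rotated by the same amount around the hue wheel — a uniform hue shift.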